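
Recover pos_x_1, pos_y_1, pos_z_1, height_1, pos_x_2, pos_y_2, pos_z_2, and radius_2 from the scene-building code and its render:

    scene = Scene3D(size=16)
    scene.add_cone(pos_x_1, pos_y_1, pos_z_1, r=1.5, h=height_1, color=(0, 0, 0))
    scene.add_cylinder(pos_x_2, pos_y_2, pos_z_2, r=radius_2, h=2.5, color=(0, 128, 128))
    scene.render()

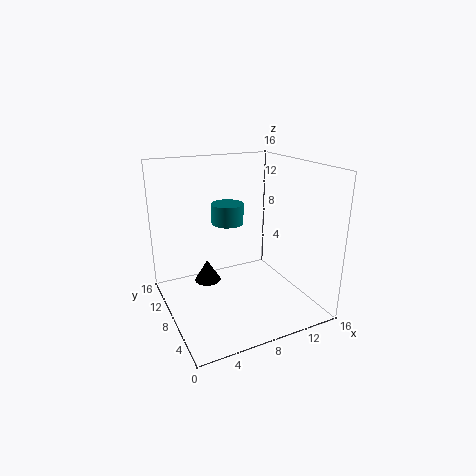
pos_x_1 = 5, pos_y_1 = 10, pos_z_1 = 2.5, height_1 = 2.5, pos_x_2 = 9, pos_y_2 = 13, pos_z_2 = 8, radius_2 = 2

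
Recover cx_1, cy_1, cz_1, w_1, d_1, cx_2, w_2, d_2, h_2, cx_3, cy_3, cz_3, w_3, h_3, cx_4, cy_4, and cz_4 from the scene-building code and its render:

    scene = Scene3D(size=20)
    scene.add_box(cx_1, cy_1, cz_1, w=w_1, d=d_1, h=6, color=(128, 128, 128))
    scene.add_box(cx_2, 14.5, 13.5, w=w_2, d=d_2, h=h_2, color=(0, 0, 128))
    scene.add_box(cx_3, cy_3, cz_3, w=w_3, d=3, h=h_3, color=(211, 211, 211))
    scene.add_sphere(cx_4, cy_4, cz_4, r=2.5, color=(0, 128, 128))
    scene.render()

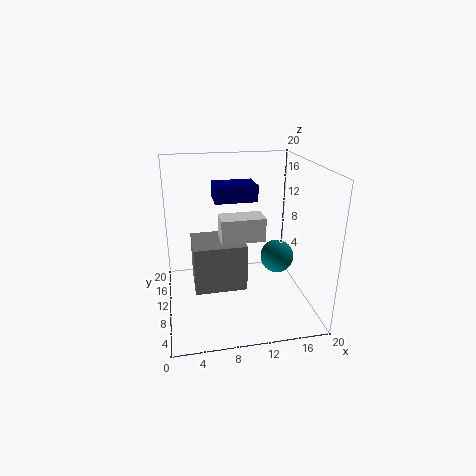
cx_1 = 3.5
cy_1 = 4
cz_1 = 5.5
w_1 = 6.5
d_1 = 5.5
cx_2 = 7.5
w_2 = 6.5
d_2 = 4.5
h_2 = 2.5
cx_3 = 7
cy_3 = 5
cz_3 = 11.5
w_3 = 5.5
h_3 = 3
cx_4 = 16.5
cy_4 = 12
cz_4 = 5.5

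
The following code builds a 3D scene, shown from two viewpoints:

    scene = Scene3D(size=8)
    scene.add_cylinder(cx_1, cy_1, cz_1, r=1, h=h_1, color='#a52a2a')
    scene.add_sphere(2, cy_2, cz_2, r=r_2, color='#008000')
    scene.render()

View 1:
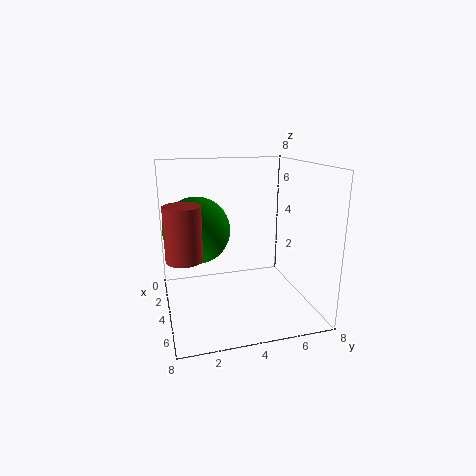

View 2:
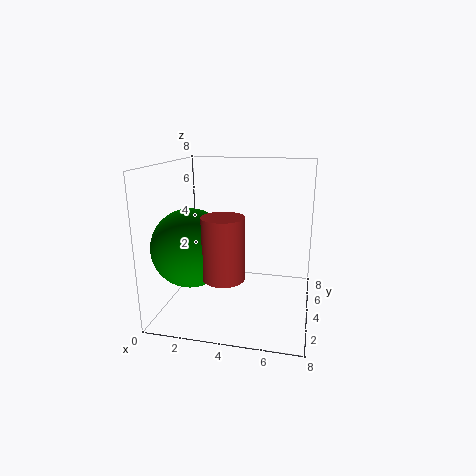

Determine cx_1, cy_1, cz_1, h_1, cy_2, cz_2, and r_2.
cx_1 = 4; cy_1 = 1; cz_1 = 3; h_1 = 3; cy_2 = 2; cz_2 = 4; r_2 = 2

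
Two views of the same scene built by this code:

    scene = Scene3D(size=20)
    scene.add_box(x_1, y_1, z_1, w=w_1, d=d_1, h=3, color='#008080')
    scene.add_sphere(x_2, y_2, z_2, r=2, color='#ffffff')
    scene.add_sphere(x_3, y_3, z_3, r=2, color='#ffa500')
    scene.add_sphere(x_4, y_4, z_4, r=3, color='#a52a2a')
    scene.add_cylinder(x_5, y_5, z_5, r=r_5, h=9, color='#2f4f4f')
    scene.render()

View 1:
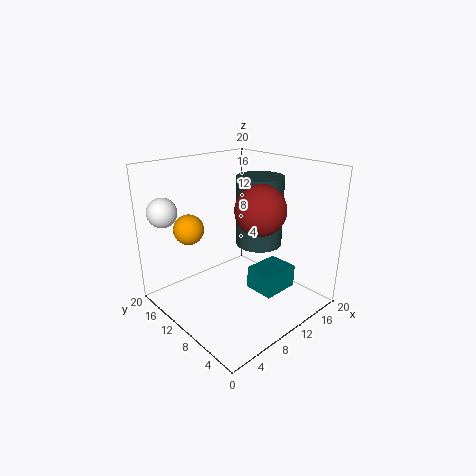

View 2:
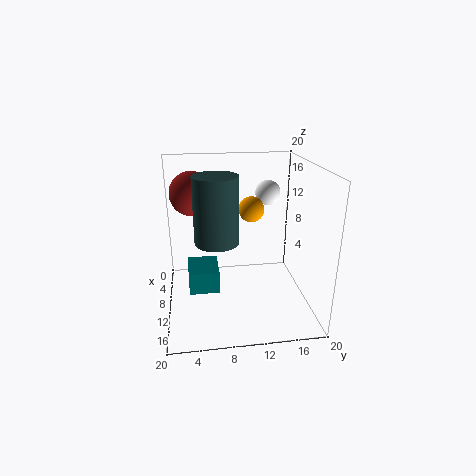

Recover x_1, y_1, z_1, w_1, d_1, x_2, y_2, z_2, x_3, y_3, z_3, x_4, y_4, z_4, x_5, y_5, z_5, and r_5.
x_1 = 9
y_1 = 3
z_1 = 4
w_1 = 5
d_1 = 4
x_2 = 2
y_2 = 16
z_2 = 14
x_3 = 4
y_3 = 13
z_3 = 12
x_4 = 8
y_4 = 4
z_4 = 16
x_5 = 11
y_5 = 7
z_5 = 10
r_5 = 3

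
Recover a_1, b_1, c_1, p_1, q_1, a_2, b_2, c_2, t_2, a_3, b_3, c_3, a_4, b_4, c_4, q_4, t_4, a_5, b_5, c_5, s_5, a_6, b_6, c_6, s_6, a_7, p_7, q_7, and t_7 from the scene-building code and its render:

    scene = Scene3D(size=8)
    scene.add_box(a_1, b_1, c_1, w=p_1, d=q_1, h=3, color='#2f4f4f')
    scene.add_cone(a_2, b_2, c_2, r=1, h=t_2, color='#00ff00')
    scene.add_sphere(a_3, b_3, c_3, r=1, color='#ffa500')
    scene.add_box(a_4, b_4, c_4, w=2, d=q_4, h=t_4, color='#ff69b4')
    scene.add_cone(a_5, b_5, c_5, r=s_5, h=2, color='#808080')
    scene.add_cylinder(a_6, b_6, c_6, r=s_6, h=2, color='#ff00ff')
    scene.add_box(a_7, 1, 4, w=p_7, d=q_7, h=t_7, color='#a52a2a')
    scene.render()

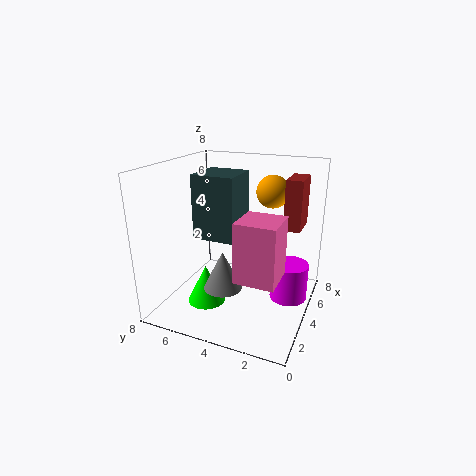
a_1 = 1
b_1 = 3
c_1 = 5
p_1 = 2
q_1 = 2
a_2 = 2
b_2 = 5
c_2 = 1
t_2 = 2
a_3 = 7
b_3 = 3
c_3 = 6
a_4 = 1
b_4 = 1
c_4 = 3
q_4 = 2
t_4 = 3
a_5 = 2
b_5 = 4
c_5 = 2
s_5 = 1
a_6 = 4
b_6 = 1
c_6 = 1
s_6 = 1
a_7 = 6
p_7 = 2
q_7 = 1
t_7 = 3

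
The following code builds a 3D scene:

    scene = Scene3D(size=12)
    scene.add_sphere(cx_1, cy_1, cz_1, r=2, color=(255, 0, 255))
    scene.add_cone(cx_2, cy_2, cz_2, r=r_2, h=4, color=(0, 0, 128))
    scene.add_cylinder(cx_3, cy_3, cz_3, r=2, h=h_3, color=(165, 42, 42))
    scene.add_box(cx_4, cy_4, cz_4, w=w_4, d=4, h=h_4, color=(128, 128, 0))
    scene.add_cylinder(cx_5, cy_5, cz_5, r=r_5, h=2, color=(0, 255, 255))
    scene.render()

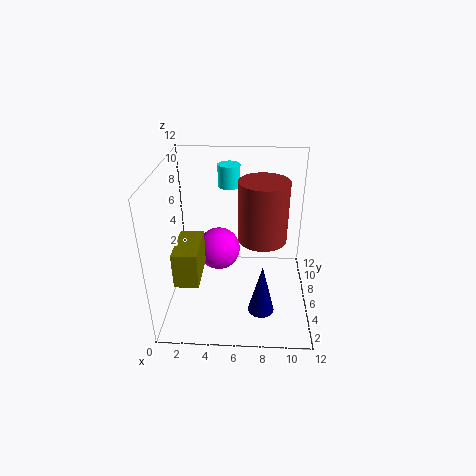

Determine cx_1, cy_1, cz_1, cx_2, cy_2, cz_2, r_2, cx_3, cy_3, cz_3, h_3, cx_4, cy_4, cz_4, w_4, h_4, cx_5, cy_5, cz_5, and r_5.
cx_1 = 4, cy_1 = 9, cz_1 = 3, cx_2 = 8, cy_2 = 2, cz_2 = 2, r_2 = 1, cx_3 = 8, cy_3 = 6, cz_3 = 6, h_3 = 5, cx_4 = 1, cy_4 = 3, cz_4 = 3, w_4 = 2, h_4 = 3, cx_5 = 5, cy_5 = 10, cz_5 = 9, r_5 = 1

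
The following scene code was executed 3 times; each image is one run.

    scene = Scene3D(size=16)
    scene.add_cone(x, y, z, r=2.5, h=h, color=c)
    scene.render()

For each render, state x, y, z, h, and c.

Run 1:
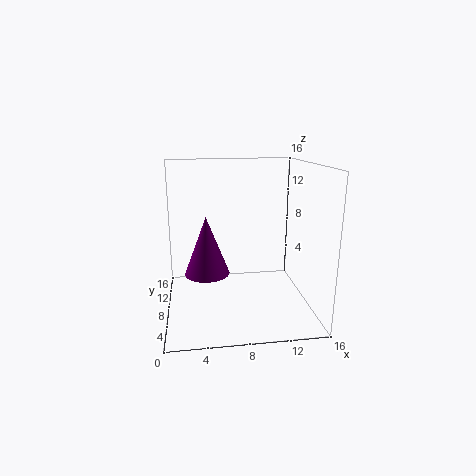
x = 4.5; y = 8; z = 4; h = 6.5; c = 'purple'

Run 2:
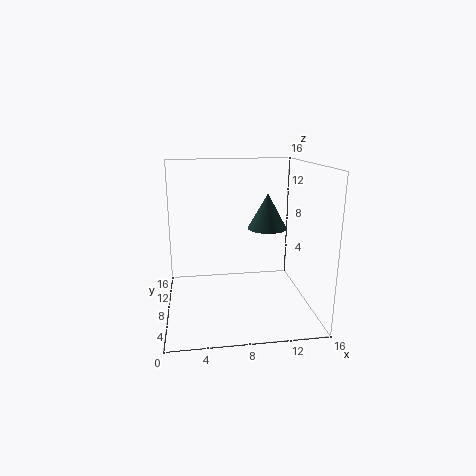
x = 12.5; y = 13; z = 7.5; h = 4.5; c = 'darkslategray'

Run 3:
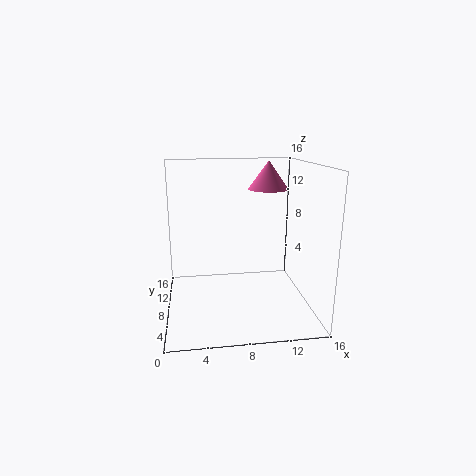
x = 12.5; y = 13; z = 12.5; h = 3.5; c = 'hotpink'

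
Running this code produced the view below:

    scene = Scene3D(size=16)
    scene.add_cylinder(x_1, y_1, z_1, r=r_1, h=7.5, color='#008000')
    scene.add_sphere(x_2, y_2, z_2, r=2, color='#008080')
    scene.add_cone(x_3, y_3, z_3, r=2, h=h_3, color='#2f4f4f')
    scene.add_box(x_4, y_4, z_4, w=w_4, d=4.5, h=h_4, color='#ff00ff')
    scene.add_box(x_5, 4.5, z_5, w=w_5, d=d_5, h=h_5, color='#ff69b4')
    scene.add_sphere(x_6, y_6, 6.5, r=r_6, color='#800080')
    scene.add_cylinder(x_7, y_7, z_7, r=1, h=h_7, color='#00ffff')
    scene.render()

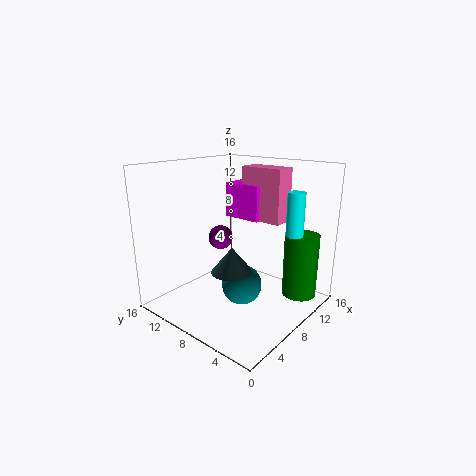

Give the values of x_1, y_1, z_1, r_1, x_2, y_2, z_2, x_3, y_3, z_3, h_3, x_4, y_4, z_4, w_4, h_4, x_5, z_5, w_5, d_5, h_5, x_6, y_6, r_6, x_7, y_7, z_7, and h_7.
x_1 = 13.5, y_1 = 3, z_1 = 0.5, r_1 = 2, x_2 = 5, y_2 = 5, z_2 = 4.5, x_3 = 3.5, y_3 = 5, z_3 = 6.5, h_3 = 2.5, x_4 = 10, y_4 = 7, z_4 = 9.5, w_4 = 3.5, h_4 = 4, x_5 = 10.5, z_5 = 9.5, w_5 = 2.5, d_5 = 5, h_5 = 6, x_6 = 10, y_6 = 12.5, r_6 = 1.5, x_7 = 12.5, y_7 = 3.5, z_7 = 8, h_7 = 5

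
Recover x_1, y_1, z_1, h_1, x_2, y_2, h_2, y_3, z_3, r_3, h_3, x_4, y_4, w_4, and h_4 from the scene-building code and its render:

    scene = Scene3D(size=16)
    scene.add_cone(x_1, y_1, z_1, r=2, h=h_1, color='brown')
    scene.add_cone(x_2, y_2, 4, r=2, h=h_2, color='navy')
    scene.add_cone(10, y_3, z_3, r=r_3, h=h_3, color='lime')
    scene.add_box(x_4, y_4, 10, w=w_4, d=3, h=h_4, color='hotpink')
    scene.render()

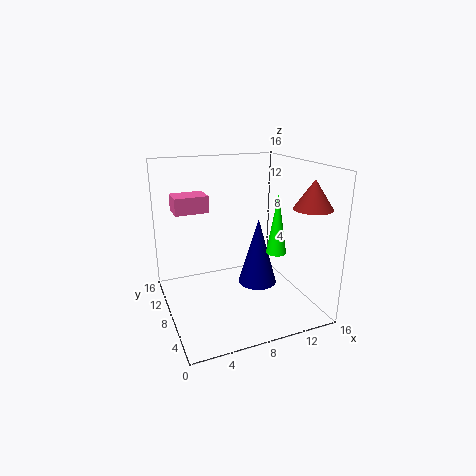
x_1 = 14
y_1 = 3
z_1 = 12
h_1 = 3
x_2 = 9
y_2 = 5
h_2 = 7
y_3 = 3
z_3 = 8
r_3 = 1
h_3 = 6
x_4 = 2
y_4 = 12
w_4 = 4
h_4 = 2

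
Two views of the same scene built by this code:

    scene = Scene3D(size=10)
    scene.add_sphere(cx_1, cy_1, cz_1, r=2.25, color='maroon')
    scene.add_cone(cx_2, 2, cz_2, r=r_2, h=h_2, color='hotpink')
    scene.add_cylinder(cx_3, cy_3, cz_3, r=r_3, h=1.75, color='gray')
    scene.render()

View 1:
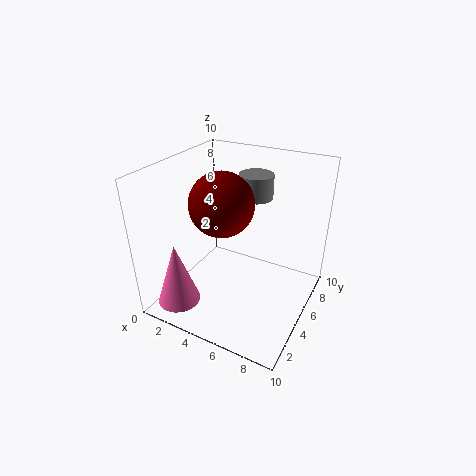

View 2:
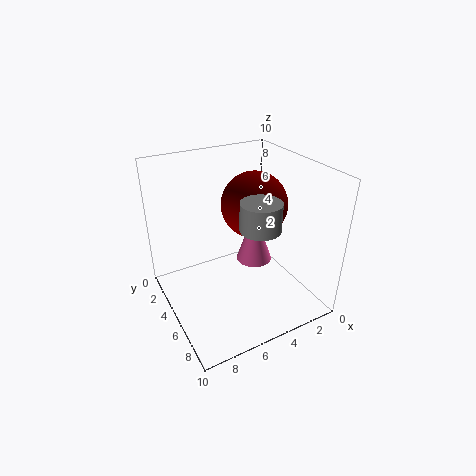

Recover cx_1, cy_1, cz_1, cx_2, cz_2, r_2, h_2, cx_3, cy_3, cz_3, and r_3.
cx_1 = 3.75
cy_1 = 5
cz_1 = 7.25
cx_2 = 1.75
cz_2 = 0.5
r_2 = 1.5
h_2 = 4.5
cx_3 = 5
cy_3 = 7.75
cz_3 = 7
r_3 = 1.25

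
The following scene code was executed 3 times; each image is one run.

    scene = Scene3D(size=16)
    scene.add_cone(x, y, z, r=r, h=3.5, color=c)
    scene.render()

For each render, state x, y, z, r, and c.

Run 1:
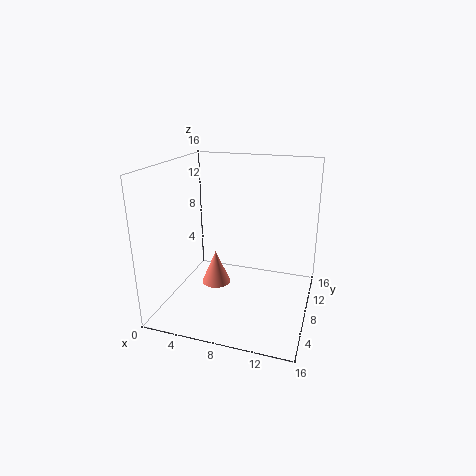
x = 6.5
y = 5
z = 4
r = 1.5
c = 'salmon'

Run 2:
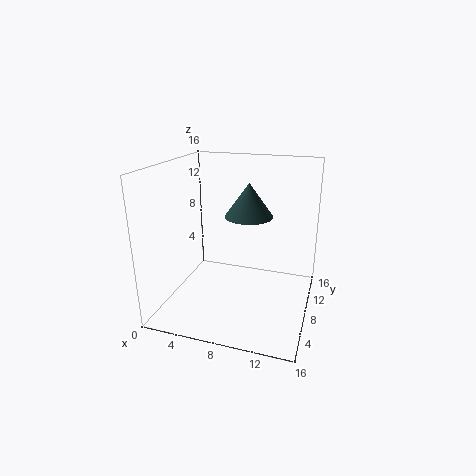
x = 9.5
y = 7
z = 11
r = 2.5
c = 'darkslategray'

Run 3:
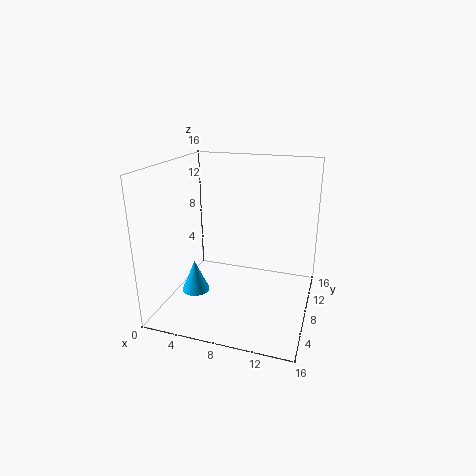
x = 4
y = 5
z = 2.5
r = 1.5
c = 'deepskyblue'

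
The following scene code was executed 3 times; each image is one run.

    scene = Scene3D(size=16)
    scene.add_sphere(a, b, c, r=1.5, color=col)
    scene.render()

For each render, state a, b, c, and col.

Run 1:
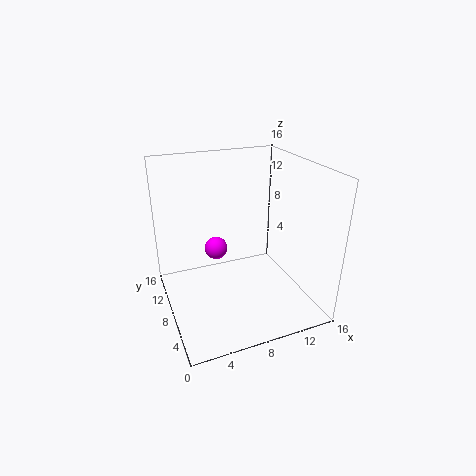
a = 7.5; b = 14.5; c = 3.5; col = 'magenta'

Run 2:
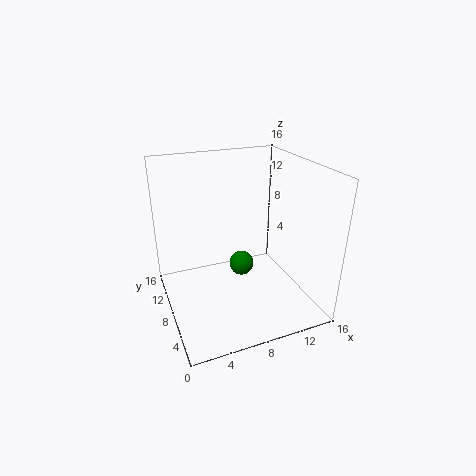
a = 9.5; b = 10.5; c = 3; col = 'green'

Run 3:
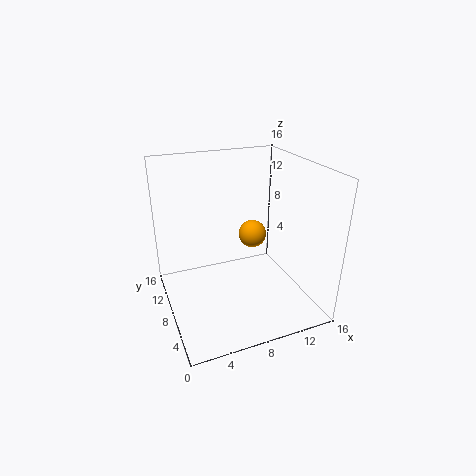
a = 9.5; b = 7.5; c = 8.5; col = 'orange'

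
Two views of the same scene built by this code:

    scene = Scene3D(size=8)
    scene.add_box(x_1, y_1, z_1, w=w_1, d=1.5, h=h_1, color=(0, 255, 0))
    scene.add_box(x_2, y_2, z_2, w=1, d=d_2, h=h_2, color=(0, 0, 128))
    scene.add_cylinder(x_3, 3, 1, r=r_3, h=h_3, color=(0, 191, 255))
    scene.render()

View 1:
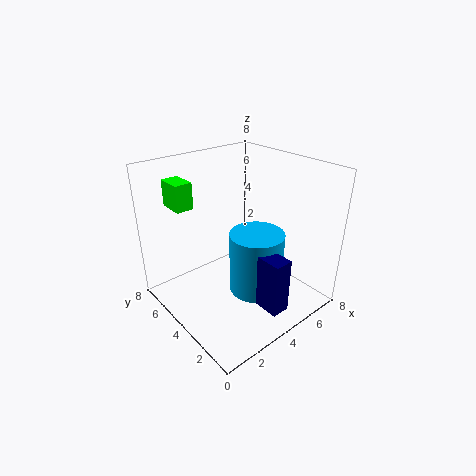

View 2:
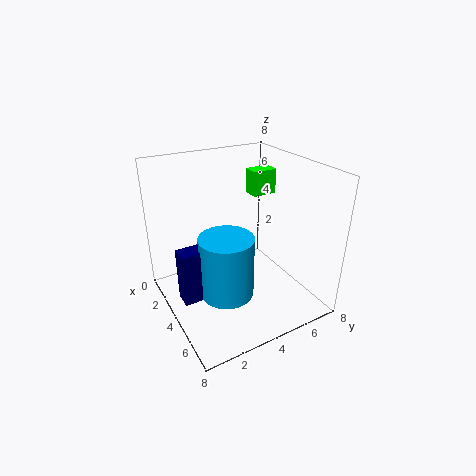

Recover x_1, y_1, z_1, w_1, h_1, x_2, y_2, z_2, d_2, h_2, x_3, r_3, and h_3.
x_1 = 1.5, y_1 = 6, z_1 = 5.5, w_1 = 1, h_1 = 1.5, x_2 = 3.5, y_2 = 0.5, z_2 = 1, d_2 = 1.5, h_2 = 3, x_3 = 4.5, r_3 = 1.5, h_3 = 3.5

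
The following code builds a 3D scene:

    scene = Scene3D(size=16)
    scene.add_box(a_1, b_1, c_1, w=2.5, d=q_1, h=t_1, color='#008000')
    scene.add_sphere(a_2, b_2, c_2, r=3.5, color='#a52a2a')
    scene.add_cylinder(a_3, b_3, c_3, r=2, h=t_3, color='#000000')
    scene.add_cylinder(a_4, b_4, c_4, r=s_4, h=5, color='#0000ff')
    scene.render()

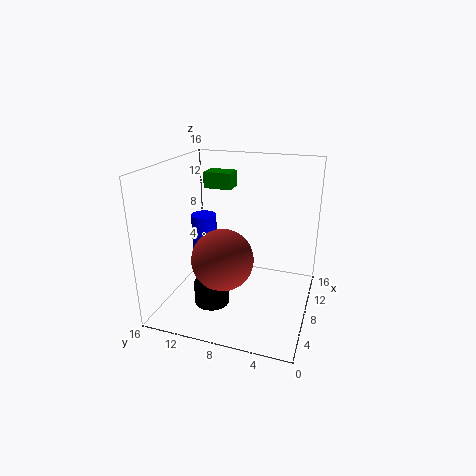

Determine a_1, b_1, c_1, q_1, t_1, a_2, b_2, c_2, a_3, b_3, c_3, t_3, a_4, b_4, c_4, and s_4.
a_1 = 12.5
b_1 = 10.5
c_1 = 12
q_1 = 3.5
t_1 = 2
a_2 = 7
b_2 = 9.5
c_2 = 5.5
a_3 = 6
b_3 = 10.5
c_3 = 0.5
t_3 = 2.5
a_4 = 10
b_4 = 13
c_4 = 4.5
s_4 = 1.5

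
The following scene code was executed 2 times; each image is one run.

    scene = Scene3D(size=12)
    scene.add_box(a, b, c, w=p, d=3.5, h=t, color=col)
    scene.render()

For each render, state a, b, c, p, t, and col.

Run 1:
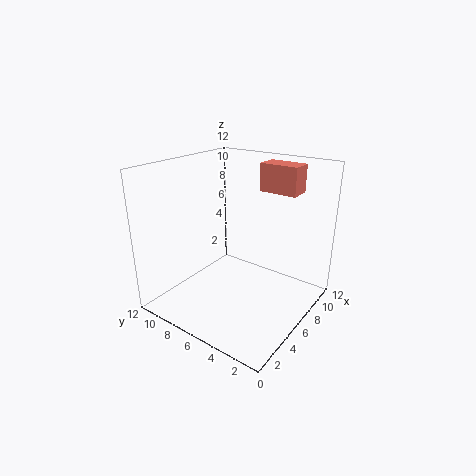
a = 10; b = 3; c = 9; p = 2; t = 2.5; col = 'salmon'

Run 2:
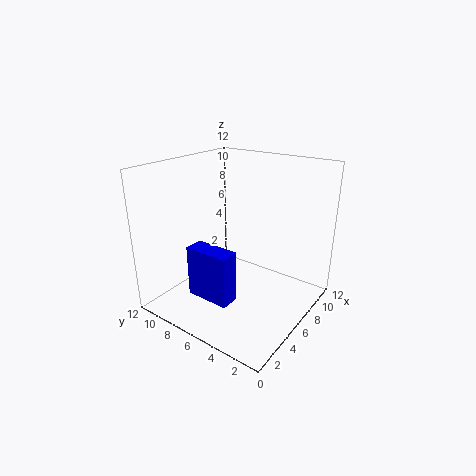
a = 1.5; b = 4; c = 2.5; p = 1.5; t = 4; col = 'blue'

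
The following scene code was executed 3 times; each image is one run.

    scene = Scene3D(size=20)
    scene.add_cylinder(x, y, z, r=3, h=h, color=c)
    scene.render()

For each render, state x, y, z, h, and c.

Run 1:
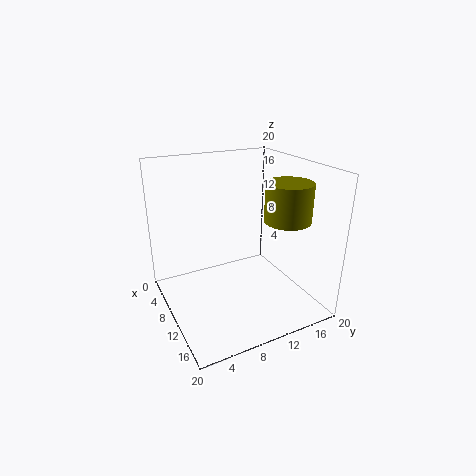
x = 15
y = 14.5
z = 13.5
h = 5
c = 'olive'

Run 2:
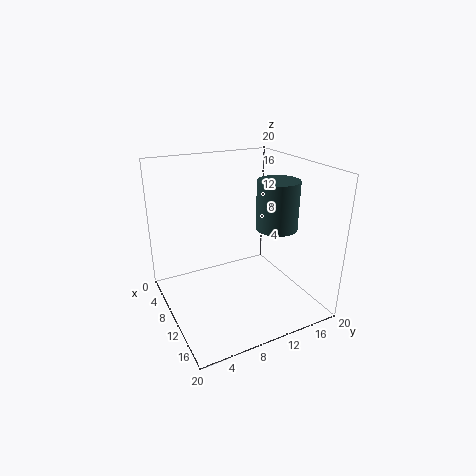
x = 10.5
y = 16
z = 10.5
h = 7
c = 'darkslategray'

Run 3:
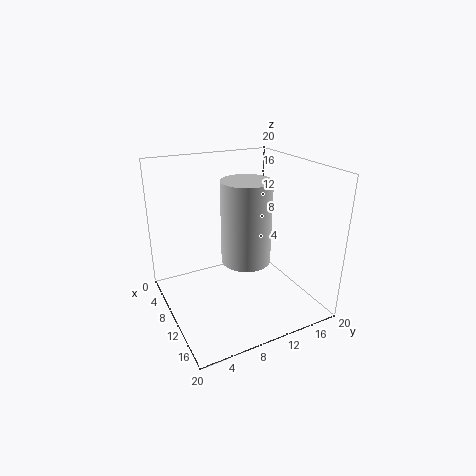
x = 15
y = 8.5
z = 9.5
h = 10
c = 'lightgray'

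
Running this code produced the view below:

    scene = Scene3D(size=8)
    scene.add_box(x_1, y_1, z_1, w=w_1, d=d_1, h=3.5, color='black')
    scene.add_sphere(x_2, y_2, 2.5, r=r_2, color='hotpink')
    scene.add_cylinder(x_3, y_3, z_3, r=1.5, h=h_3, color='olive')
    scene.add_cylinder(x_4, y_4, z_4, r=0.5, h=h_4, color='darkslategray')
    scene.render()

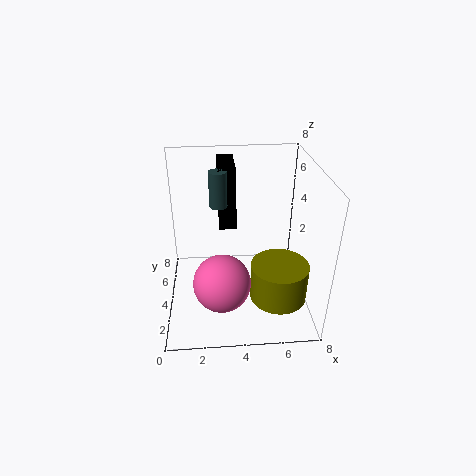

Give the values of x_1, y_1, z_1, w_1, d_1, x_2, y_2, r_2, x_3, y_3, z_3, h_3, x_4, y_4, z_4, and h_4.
x_1 = 3
y_1 = 5
z_1 = 4
w_1 = 1
d_1 = 3
x_2 = 3
y_2 = 2
r_2 = 1.5
x_3 = 6
y_3 = 2
z_3 = 1.5
h_3 = 2
x_4 = 3
y_4 = 5
z_4 = 5.5
h_4 = 2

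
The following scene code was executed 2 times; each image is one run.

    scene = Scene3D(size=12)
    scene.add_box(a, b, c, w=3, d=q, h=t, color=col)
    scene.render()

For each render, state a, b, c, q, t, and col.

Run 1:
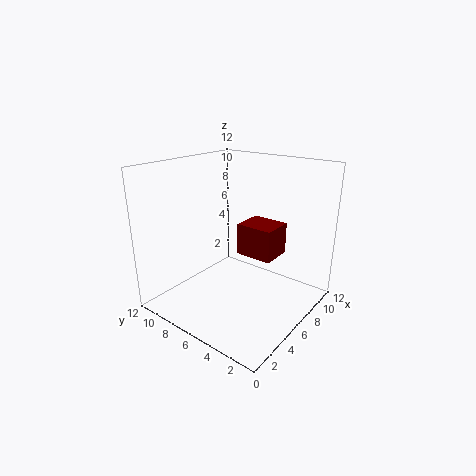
a = 8.5
b = 4.5
c = 3
q = 3.5
t = 3
col = 'maroon'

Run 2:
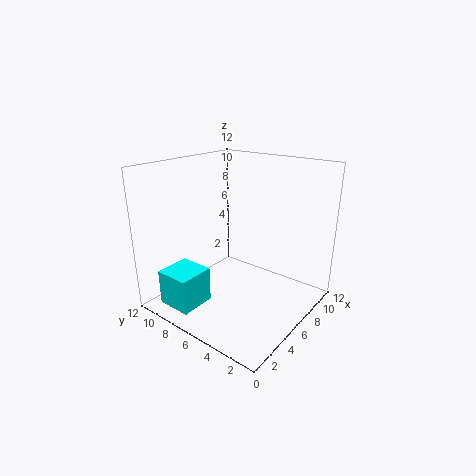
a = 1
b = 7.5
c = 0.5
q = 3
t = 3
col = 'cyan'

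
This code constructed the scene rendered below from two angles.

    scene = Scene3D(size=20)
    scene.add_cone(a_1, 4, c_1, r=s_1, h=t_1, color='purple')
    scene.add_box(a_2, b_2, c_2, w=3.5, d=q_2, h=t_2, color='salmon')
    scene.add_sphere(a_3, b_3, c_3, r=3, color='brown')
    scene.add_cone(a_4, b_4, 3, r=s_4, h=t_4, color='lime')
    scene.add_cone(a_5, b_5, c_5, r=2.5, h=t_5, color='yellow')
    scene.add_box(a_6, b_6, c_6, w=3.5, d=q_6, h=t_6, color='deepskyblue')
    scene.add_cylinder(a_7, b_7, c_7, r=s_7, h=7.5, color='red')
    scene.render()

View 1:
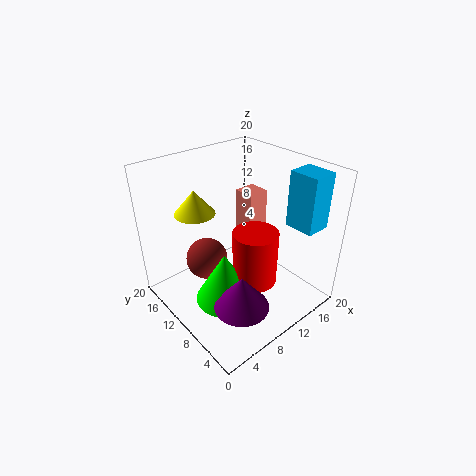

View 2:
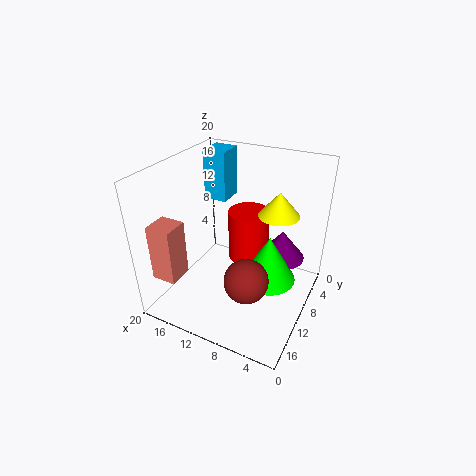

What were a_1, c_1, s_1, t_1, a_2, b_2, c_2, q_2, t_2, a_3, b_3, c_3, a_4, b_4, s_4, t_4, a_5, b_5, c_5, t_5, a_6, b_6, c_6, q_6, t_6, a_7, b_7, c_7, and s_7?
a_1 = 5.5; c_1 = 4.5; s_1 = 3.5; t_1 = 4.5; a_2 = 16; b_2 = 14; c_2 = 5; q_2 = 3.5; t_2 = 8; a_3 = 7; b_3 = 13.5; c_3 = 6; a_4 = 6; b_4 = 8; s_4 = 4; t_4 = 7; a_5 = 4; b_5 = 11; c_5 = 15.5; t_5 = 3; a_6 = 14.5; b_6 = 1.5; c_6 = 12.5; q_6 = 4; t_6 = 7.5; a_7 = 10; b_7 = 6.5; c_7 = 5; s_7 = 3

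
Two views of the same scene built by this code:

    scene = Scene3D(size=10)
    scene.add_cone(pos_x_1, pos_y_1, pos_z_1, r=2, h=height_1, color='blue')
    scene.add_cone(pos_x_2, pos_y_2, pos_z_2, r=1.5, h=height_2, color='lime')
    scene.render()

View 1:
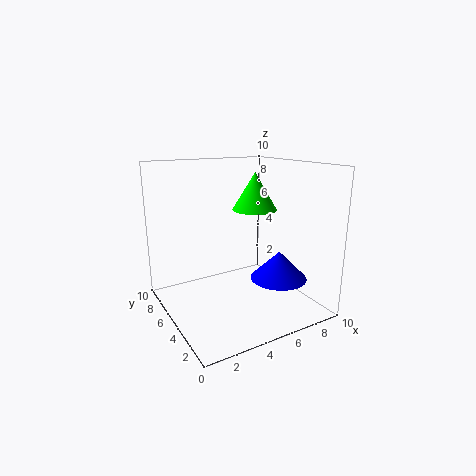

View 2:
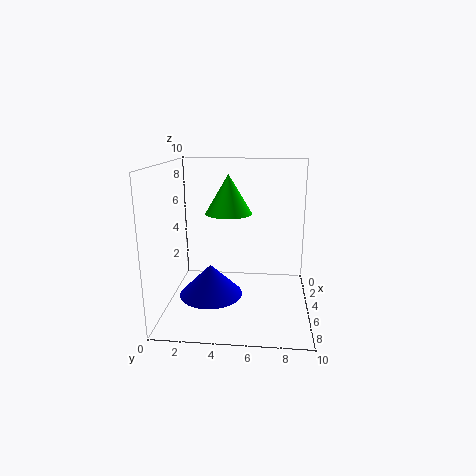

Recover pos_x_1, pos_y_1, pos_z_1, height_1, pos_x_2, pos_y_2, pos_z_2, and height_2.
pos_x_1 = 7.5; pos_y_1 = 3.5; pos_z_1 = 2; height_1 = 2; pos_x_2 = 6; pos_y_2 = 4.5; pos_z_2 = 7; height_2 = 2.5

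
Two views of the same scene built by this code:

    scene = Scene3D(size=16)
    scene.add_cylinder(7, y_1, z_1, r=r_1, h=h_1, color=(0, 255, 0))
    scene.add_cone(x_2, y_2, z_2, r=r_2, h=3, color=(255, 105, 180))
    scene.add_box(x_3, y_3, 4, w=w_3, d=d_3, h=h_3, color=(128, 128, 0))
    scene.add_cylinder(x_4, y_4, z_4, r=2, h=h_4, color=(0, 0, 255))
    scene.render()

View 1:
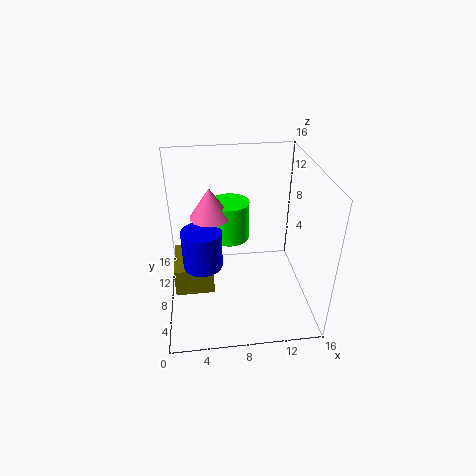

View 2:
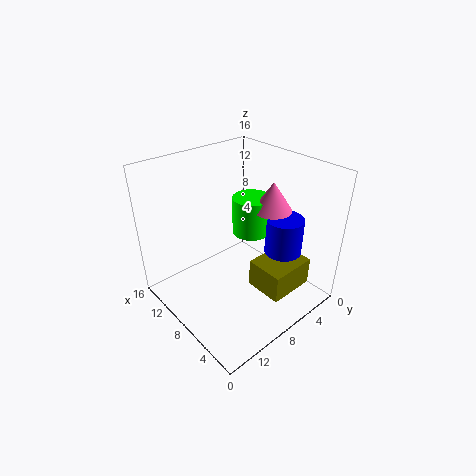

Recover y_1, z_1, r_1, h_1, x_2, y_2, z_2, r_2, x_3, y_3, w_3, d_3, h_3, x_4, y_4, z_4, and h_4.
y_1 = 7; z_1 = 9; r_1 = 2; h_1 = 4; x_2 = 5; y_2 = 6; z_2 = 12; r_2 = 2; x_3 = 1; y_3 = 4; w_3 = 4; d_3 = 5; h_3 = 3; x_4 = 4; y_4 = 5; z_4 = 7; h_4 = 4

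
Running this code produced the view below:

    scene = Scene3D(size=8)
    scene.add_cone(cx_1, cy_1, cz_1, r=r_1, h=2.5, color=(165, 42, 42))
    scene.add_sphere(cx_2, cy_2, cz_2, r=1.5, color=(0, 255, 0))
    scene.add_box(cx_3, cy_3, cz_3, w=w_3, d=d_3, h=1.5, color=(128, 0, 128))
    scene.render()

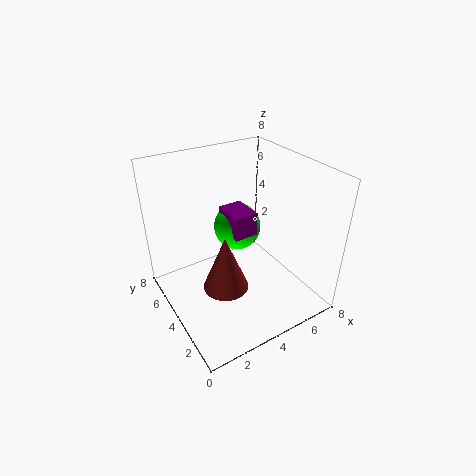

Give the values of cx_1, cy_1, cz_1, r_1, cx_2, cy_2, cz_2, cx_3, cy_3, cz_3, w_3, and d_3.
cx_1 = 1.5
cy_1 = 1
cz_1 = 4
r_1 = 1
cx_2 = 5.5
cy_2 = 6.5
cz_2 = 3
cx_3 = 4.5
cy_3 = 5
cz_3 = 3
w_3 = 1.5
d_3 = 2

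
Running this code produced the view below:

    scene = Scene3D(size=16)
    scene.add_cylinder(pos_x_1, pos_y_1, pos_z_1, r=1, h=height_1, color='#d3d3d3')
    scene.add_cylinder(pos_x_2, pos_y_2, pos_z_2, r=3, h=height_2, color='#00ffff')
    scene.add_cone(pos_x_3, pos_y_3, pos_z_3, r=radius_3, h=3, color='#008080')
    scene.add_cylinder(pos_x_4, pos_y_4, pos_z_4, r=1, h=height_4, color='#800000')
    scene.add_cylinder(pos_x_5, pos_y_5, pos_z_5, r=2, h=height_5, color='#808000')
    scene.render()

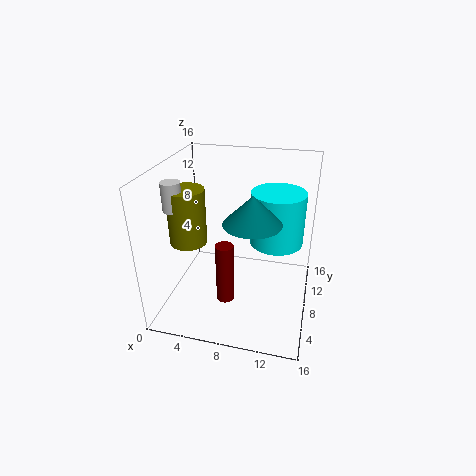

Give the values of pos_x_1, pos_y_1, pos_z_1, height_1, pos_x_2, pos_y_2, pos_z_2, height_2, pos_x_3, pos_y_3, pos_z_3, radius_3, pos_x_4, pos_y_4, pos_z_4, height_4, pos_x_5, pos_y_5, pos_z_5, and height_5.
pos_x_1 = 2; pos_y_1 = 5; pos_z_1 = 12; height_1 = 3; pos_x_2 = 12; pos_y_2 = 10; pos_z_2 = 7; height_2 = 6; pos_x_3 = 10; pos_y_3 = 6; pos_z_3 = 11; radius_3 = 3; pos_x_4 = 7; pos_y_4 = 6; pos_z_4 = 1; height_4 = 7; pos_x_5 = 3; pos_y_5 = 6; pos_z_5 = 8; height_5 = 6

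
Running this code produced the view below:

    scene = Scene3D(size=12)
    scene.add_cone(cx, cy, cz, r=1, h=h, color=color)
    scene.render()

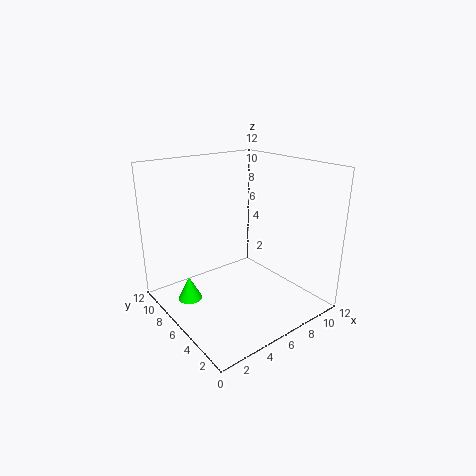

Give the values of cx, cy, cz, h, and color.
cx = 2
cy = 7.5
cz = 1
h = 2
color = 'lime'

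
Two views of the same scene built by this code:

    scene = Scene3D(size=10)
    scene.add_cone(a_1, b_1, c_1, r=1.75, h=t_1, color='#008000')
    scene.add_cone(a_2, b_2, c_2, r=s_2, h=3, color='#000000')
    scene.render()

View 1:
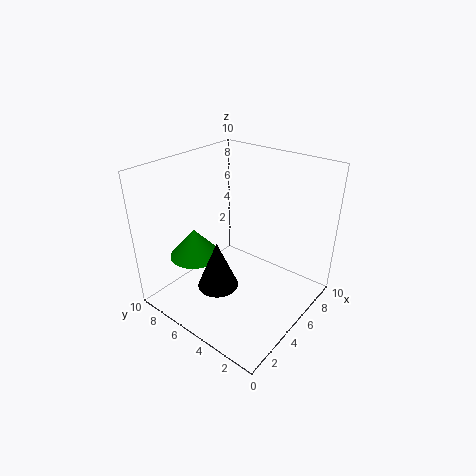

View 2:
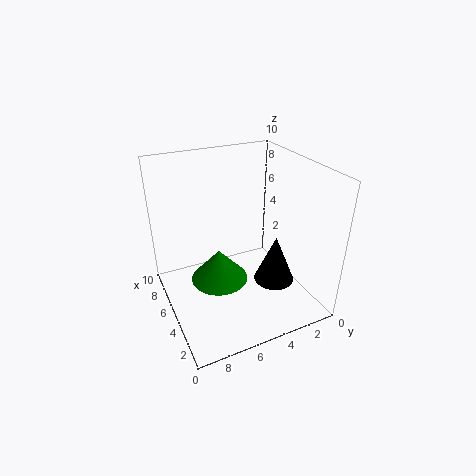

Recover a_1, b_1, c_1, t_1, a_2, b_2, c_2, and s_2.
a_1 = 3; b_1 = 7.25; c_1 = 3.75; t_1 = 2; a_2 = 1.75; b_2 = 4; c_2 = 3.5; s_2 = 1.25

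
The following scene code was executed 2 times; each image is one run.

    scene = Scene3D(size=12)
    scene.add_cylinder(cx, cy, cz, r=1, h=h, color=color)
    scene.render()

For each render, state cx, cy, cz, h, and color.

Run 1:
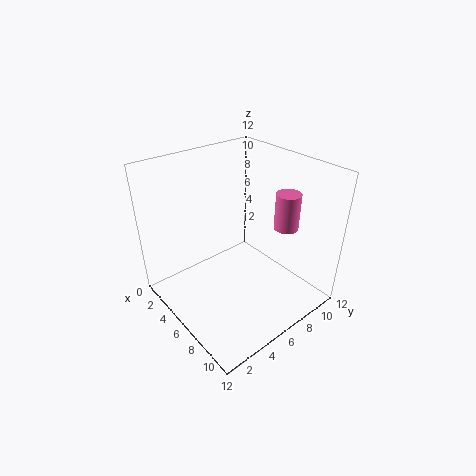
cx = 8.5
cy = 9
cz = 7
h = 3
color = 'hotpink'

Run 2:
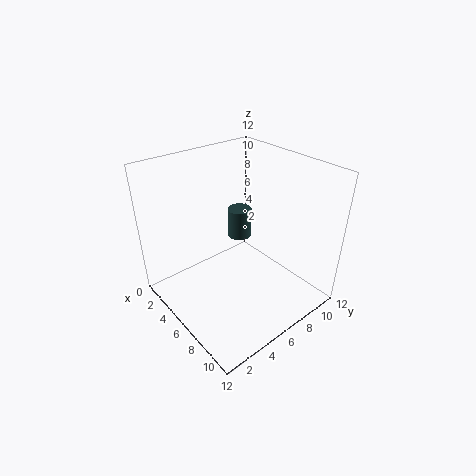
cx = 5
cy = 7
cz = 5.5
h = 2.5
color = 'darkslategray'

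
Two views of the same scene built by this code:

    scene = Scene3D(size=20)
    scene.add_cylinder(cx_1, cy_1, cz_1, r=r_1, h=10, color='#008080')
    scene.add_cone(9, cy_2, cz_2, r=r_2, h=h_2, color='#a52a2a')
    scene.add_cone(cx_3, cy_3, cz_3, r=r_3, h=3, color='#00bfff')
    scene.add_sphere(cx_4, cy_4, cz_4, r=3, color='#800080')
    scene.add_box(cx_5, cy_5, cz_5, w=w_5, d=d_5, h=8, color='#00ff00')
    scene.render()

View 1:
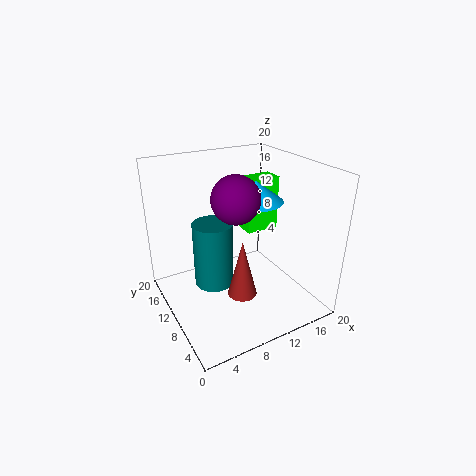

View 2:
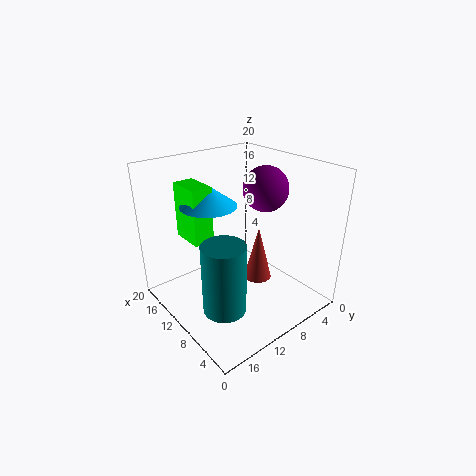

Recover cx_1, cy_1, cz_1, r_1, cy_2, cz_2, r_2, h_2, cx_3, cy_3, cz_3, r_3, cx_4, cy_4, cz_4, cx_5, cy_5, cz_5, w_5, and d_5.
cx_1 = 8
cy_1 = 14
cz_1 = 1
r_1 = 3
cy_2 = 7
cz_2 = 3
r_2 = 2
h_2 = 8
cx_3 = 14
cy_3 = 12
cz_3 = 14
r_3 = 4
cx_4 = 8
cy_4 = 7
cz_4 = 17
cx_5 = 13
cy_5 = 12
cz_5 = 9
w_5 = 5
d_5 = 3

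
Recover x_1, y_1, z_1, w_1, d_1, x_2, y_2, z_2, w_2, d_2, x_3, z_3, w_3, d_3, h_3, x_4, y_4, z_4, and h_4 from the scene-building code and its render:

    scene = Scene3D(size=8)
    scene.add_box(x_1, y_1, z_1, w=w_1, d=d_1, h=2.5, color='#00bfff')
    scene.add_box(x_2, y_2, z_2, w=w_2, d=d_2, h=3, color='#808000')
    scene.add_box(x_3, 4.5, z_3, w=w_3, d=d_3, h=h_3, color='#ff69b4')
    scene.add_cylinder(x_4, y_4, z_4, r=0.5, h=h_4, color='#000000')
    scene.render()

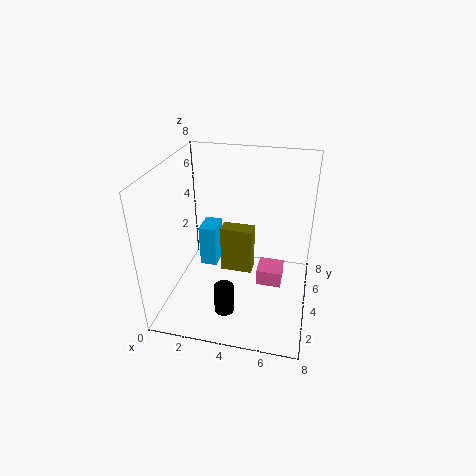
x_1 = 1.5
y_1 = 4.5
z_1 = 1.5
w_1 = 1
d_1 = 1.5
x_2 = 2.5
y_2 = 5.5
z_2 = 0.5
w_2 = 2
d_2 = 1
x_3 = 5
z_3 = 0.5
w_3 = 1.5
d_3 = 1.5
h_3 = 1
x_4 = 4
y_4 = 1
z_4 = 1.5
h_4 = 1.5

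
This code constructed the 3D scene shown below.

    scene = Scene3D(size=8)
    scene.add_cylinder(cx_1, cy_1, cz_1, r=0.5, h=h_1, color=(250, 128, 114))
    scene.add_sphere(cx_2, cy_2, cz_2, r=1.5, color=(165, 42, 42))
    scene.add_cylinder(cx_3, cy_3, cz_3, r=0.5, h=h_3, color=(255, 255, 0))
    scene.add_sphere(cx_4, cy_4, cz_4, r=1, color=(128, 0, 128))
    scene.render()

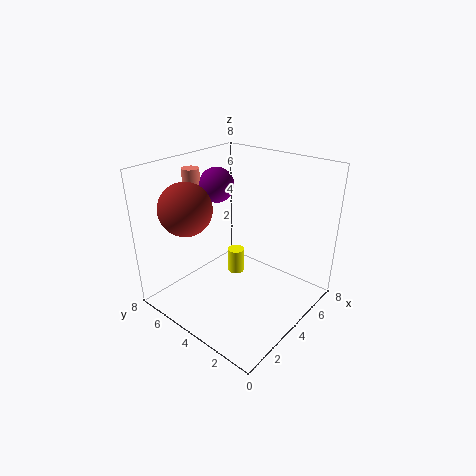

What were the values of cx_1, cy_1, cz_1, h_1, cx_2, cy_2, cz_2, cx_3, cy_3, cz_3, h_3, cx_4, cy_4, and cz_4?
cx_1 = 3.5; cy_1 = 7; cz_1 = 6; h_1 = 1.5; cx_2 = 2.5; cy_2 = 6.5; cz_2 = 5.5; cx_3 = 5; cy_3 = 5; cz_3 = 1; h_3 = 1.5; cx_4 = 4.5; cy_4 = 6; cz_4 = 6.5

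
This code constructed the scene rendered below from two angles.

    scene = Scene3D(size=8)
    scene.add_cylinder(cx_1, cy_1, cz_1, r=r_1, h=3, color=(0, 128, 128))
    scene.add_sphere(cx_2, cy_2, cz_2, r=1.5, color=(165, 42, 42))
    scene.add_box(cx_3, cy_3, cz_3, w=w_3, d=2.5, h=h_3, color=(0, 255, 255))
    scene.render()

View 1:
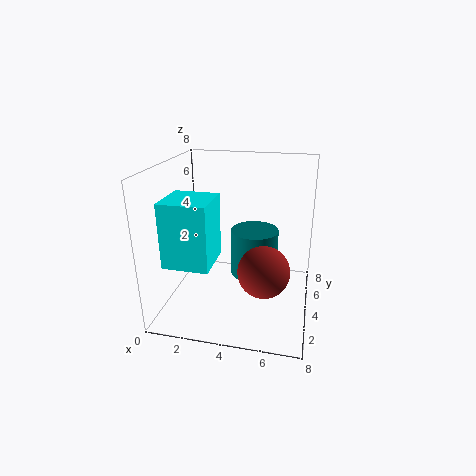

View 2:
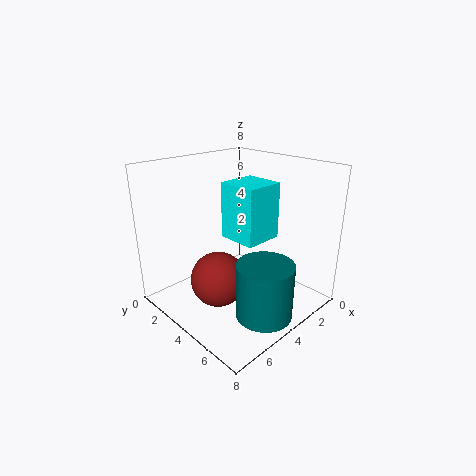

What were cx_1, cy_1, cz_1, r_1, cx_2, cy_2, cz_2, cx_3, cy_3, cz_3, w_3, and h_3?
cx_1 = 4.5
cy_1 = 6.5
cz_1 = 0.5
r_1 = 1.5
cx_2 = 5.5
cy_2 = 4
cz_2 = 2
cx_3 = 0.5
cy_3 = 1.5
cz_3 = 3
w_3 = 2.5
h_3 = 3.5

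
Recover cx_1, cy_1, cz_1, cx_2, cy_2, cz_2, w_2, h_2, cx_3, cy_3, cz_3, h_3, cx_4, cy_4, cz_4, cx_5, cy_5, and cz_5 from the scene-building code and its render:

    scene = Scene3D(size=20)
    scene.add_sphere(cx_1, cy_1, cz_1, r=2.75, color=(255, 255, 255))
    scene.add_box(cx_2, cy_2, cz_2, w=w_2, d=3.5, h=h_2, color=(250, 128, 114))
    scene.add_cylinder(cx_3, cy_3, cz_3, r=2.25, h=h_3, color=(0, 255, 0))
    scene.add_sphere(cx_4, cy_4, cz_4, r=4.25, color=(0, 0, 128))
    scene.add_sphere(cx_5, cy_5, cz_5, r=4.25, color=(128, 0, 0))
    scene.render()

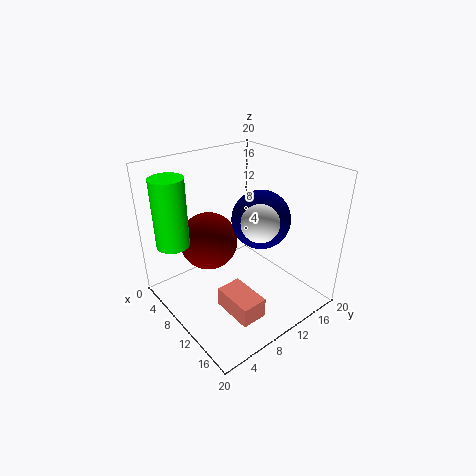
cx_1 = 11.75; cy_1 = 12.5; cz_1 = 12.25; cx_2 = 11.5; cy_2 = 5.25; cz_2 = 1.75; w_2 = 5.75; h_2 = 2.75; cx_3 = 5.25; cy_3 = 2.5; cz_3 = 9.5; h_3 = 9.5; cx_4 = 10; cy_4 = 14.25; cz_4 = 11.5; cx_5 = 5.25; cy_5 = 8.25; cz_5 = 8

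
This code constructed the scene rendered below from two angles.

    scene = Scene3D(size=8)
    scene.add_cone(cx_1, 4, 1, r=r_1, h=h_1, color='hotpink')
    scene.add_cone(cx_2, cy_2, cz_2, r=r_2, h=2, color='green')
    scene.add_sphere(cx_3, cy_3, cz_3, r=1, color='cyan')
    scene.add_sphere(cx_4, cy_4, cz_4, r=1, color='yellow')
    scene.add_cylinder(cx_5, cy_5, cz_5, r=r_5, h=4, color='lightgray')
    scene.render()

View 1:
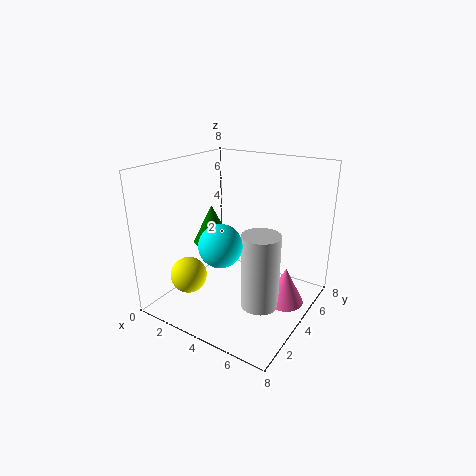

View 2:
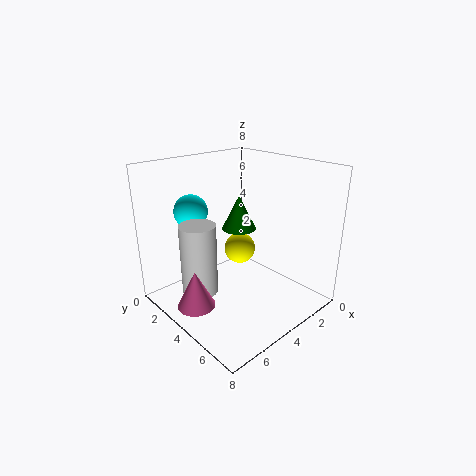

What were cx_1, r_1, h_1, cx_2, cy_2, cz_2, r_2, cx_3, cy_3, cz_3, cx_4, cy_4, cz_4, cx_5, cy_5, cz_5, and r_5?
cx_1 = 7, r_1 = 1, h_1 = 2, cx_2 = 3, cy_2 = 3, cz_2 = 4, r_2 = 1, cx_3 = 5, cy_3 = 1, cz_3 = 5, cx_4 = 2, cy_4 = 2, cz_4 = 2, cx_5 = 6, cy_5 = 3, cz_5 = 1, r_5 = 1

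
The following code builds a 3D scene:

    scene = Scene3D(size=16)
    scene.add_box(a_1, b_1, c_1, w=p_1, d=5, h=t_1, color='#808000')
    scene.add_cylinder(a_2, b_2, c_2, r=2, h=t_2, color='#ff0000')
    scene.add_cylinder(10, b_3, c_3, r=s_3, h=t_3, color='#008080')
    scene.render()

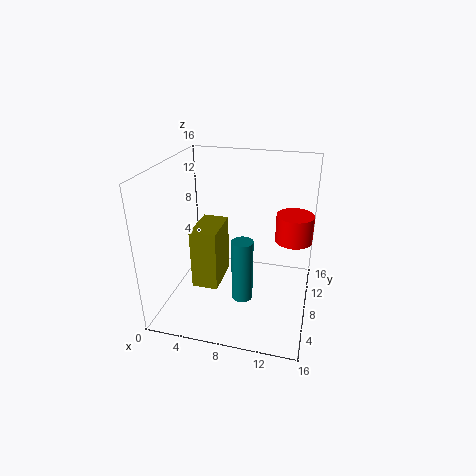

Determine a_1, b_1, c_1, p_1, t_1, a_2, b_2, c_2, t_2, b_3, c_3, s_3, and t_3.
a_1 = 3; b_1 = 6; c_1 = 2; p_1 = 3; t_1 = 7; a_2 = 14; b_2 = 9; c_2 = 8; t_2 = 3; b_3 = 2; c_3 = 5; s_3 = 1; t_3 = 6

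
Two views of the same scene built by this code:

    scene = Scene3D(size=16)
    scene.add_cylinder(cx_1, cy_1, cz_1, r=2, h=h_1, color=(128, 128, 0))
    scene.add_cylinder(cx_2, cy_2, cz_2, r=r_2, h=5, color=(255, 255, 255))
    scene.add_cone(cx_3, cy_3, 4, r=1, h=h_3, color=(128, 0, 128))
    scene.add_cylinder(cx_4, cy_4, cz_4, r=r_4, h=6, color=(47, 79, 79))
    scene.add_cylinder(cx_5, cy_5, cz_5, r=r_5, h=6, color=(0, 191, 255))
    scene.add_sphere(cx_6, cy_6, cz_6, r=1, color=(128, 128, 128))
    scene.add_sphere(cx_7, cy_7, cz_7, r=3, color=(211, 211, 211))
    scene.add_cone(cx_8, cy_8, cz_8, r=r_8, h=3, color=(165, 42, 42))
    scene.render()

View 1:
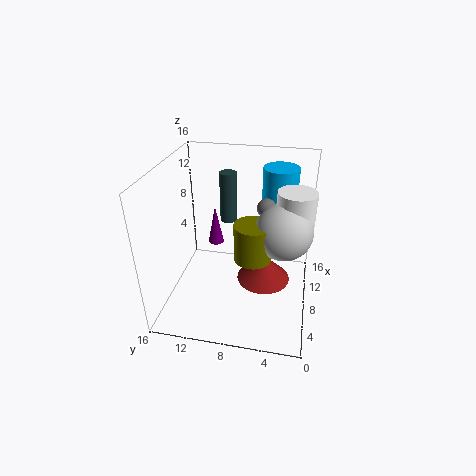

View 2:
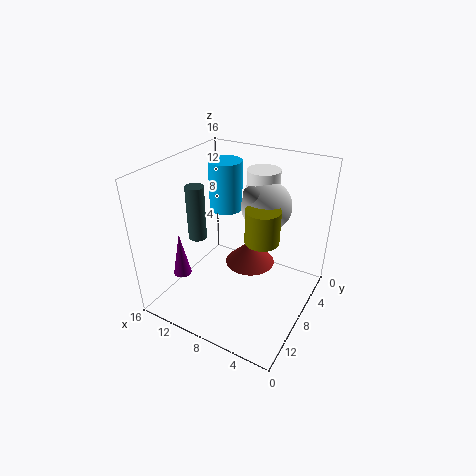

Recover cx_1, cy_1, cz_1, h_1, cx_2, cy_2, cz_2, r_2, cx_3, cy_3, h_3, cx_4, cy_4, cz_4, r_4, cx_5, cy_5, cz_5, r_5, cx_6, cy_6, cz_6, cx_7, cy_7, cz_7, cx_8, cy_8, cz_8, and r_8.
cx_1 = 6, cy_1 = 6, cz_1 = 7, h_1 = 4, cx_2 = 8, cy_2 = 2, cz_2 = 9, r_2 = 2, cx_3 = 13, cy_3 = 12, h_3 = 5, cx_4 = 12, cy_4 = 10, cz_4 = 8, r_4 = 1, cx_5 = 12, cy_5 = 4, cz_5 = 9, r_5 = 2, cx_6 = 8, cy_6 = 5, cz_6 = 12, cx_7 = 7, cy_7 = 3, cz_7 = 10, cx_8 = 8, cy_8 = 5, cz_8 = 3, r_8 = 3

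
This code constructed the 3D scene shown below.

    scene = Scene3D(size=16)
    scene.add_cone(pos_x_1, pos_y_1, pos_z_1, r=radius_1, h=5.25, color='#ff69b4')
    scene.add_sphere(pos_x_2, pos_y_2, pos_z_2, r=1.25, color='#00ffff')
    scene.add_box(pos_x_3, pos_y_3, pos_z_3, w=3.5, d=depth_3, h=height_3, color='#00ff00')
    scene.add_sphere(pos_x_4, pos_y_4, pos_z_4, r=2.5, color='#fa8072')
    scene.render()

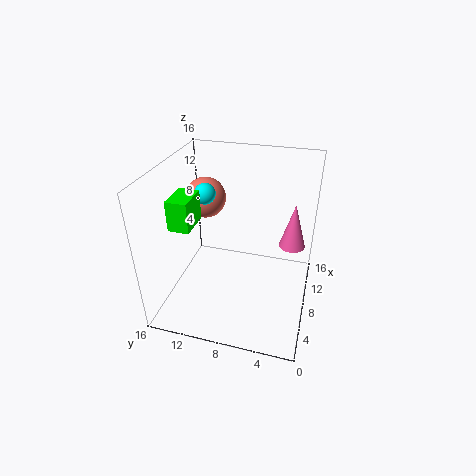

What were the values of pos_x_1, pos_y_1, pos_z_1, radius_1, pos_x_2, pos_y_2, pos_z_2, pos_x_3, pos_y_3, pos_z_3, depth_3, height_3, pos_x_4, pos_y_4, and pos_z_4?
pos_x_1 = 10.75
pos_y_1 = 2.25
pos_z_1 = 6.25
radius_1 = 1.5
pos_x_2 = 10.75
pos_y_2 = 12.75
pos_z_2 = 11.5
pos_x_3 = 4
pos_y_3 = 12
pos_z_3 = 10.25
depth_3 = 2.25
height_3 = 3.25
pos_x_4 = 12.75
pos_y_4 = 13.5
pos_z_4 = 10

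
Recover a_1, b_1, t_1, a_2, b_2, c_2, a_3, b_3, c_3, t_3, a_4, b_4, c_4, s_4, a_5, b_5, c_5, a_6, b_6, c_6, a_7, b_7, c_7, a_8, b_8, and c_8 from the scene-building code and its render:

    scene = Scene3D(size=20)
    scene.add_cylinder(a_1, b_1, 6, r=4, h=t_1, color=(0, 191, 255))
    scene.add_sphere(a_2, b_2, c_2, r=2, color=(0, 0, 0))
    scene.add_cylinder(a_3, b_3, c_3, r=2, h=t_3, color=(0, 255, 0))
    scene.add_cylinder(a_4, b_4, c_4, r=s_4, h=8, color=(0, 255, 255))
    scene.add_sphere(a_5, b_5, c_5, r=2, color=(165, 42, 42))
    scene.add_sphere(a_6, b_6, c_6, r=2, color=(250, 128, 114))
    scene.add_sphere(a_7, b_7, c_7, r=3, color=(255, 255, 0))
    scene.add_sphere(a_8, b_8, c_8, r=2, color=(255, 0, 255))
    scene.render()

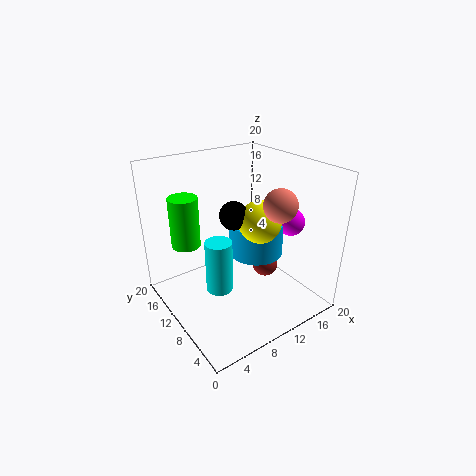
a_1 = 14; b_1 = 11; t_1 = 5; a_2 = 10; b_2 = 11; c_2 = 13; a_3 = 4; b_3 = 14; c_3 = 9; t_3 = 7; a_4 = 8; b_4 = 12; c_4 = 1; s_4 = 2; a_5 = 16; b_5 = 11; c_5 = 3; a_6 = 11; b_6 = 3; c_6 = 17; a_7 = 13; b_7 = 9; c_7 = 12; a_8 = 18; b_8 = 8; c_8 = 11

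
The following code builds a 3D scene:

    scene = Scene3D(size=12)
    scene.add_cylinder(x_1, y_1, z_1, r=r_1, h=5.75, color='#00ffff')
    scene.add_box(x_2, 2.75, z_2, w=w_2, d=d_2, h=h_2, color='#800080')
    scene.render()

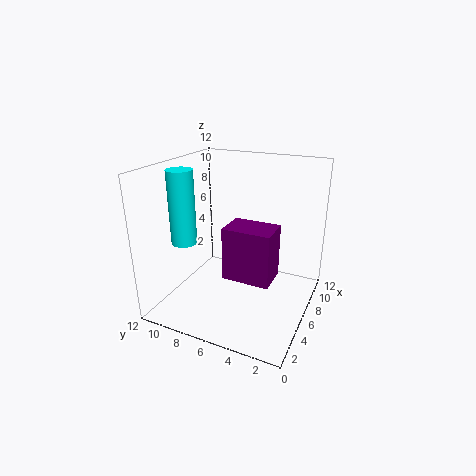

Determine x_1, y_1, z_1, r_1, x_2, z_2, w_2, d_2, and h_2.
x_1 = 3, y_1 = 9.25, z_1 = 6.25, r_1 = 1, x_2 = 4.5, z_2 = 2.75, w_2 = 2.75, d_2 = 4, h_2 = 4.5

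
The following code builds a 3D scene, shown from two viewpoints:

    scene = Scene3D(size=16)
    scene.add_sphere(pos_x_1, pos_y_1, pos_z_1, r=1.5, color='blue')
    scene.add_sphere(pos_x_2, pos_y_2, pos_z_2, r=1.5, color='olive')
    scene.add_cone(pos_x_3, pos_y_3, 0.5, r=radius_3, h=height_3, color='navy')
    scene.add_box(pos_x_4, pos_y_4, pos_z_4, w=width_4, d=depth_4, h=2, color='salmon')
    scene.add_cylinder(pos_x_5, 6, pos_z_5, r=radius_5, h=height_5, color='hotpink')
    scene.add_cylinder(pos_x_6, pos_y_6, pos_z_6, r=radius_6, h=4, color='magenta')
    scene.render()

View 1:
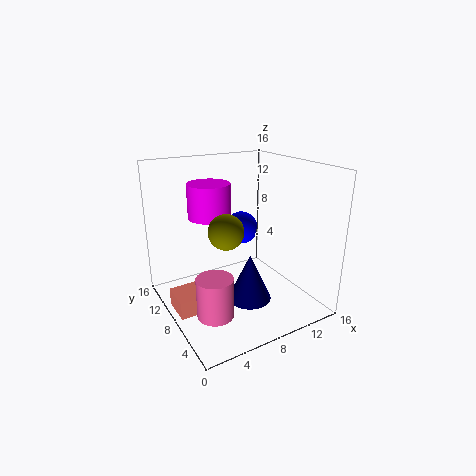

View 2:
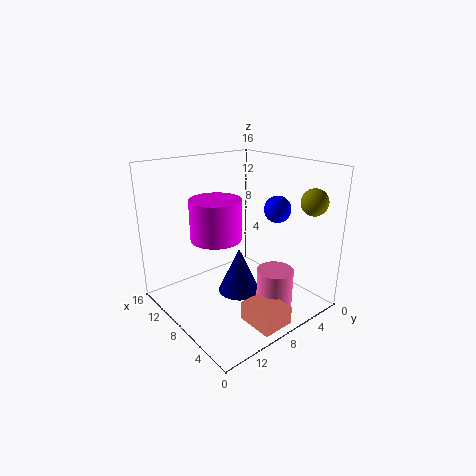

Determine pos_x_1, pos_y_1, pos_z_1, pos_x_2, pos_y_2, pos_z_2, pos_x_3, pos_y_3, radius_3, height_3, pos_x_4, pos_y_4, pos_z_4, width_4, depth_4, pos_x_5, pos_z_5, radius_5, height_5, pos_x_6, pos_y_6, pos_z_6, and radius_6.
pos_x_1 = 6; pos_y_1 = 4; pos_z_1 = 11; pos_x_2 = 3; pos_y_2 = 1.5; pos_z_2 = 12; pos_x_3 = 9; pos_y_3 = 7; radius_3 = 2.5; height_3 = 5.5; pos_x_4 = 0.5; pos_y_4 = 7; pos_z_4 = 0.5; width_4 = 4; depth_4 = 3.5; pos_x_5 = 4; pos_z_5 = 0.5; radius_5 = 2; height_5 = 4.5; pos_x_6 = 6.5; pos_y_6 = 12; pos_z_6 = 9.5; radius_6 = 2.5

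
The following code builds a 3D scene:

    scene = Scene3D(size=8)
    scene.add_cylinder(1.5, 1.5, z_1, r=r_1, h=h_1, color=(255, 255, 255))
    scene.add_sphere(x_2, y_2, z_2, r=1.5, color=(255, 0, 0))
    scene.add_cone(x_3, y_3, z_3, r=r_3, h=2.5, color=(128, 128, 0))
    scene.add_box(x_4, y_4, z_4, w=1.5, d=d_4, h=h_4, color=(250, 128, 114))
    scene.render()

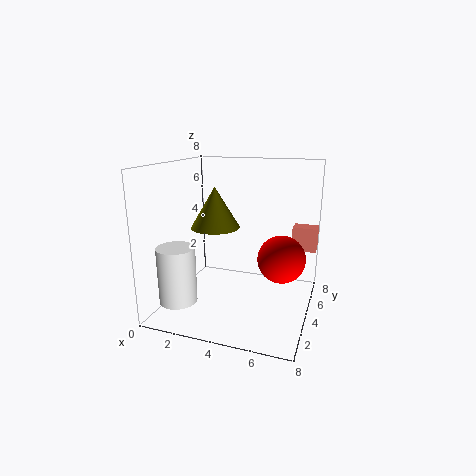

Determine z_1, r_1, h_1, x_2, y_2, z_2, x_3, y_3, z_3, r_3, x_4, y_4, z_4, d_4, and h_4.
z_1 = 1; r_1 = 1; h_1 = 3; x_2 = 6; y_2 = 6.5; z_2 = 2; x_3 = 2; y_3 = 5.5; z_3 = 4; r_3 = 1.5; x_4 = 6.5; y_4 = 7; z_4 = 2.5; d_4 = 1; h_4 = 1.5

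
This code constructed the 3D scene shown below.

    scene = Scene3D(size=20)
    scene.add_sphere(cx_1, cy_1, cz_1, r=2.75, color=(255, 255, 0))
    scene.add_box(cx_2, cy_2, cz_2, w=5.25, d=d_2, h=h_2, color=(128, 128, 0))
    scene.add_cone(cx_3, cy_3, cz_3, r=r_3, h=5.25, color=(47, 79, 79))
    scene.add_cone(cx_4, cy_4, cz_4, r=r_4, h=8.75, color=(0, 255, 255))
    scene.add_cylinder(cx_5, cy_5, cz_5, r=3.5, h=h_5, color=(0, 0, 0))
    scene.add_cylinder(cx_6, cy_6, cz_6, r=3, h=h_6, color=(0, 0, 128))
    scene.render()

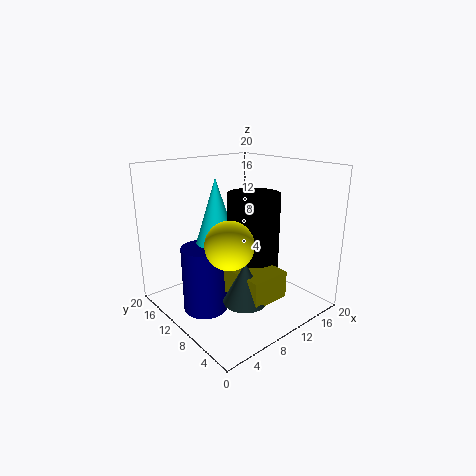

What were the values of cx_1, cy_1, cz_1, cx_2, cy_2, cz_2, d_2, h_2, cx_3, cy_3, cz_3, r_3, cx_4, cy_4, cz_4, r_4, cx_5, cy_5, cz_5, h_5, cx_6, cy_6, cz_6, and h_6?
cx_1 = 3.5, cy_1 = 3.75, cz_1 = 12.5, cx_2 = 6, cy_2 = 2, cz_2 = 4, d_2 = 6.5, h_2 = 3.5, cx_3 = 6.5, cy_3 = 4.5, cz_3 = 4, r_3 = 2.75, cx_4 = 7.25, cy_4 = 11.25, cz_4 = 9.75, r_4 = 2.75, cx_5 = 11, cy_5 = 8, cz_5 = 6.5, h_5 = 10, cx_6 = 4.75, cy_6 = 10.75, cz_6 = 0.75, h_6 = 9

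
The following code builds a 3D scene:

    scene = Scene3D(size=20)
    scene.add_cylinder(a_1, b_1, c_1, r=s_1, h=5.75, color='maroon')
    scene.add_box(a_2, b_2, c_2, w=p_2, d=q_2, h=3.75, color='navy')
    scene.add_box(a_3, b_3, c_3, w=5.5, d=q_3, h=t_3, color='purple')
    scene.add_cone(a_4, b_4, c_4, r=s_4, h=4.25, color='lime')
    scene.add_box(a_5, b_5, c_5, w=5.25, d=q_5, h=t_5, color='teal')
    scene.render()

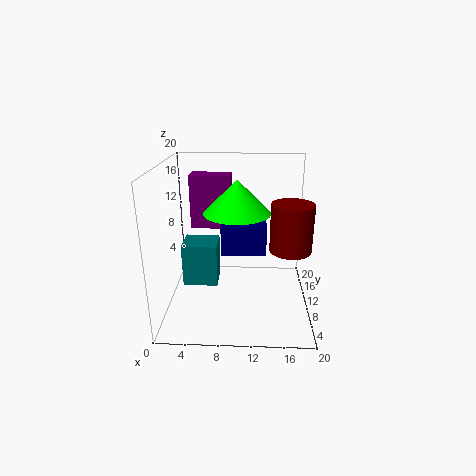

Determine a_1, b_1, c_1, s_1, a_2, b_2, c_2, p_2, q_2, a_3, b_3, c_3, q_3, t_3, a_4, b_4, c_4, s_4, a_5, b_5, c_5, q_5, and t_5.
a_1 = 16.5
b_1 = 4.25
c_1 = 11
s_1 = 2.5
a_2 = 8
b_2 = 6
c_2 = 9.25
p_2 = 5.75
q_2 = 5
a_3 = 3.5
b_3 = 10.25
c_3 = 11.25
q_3 = 3
t_3 = 7.25
a_4 = 10
b_4 = 7.5
c_4 = 14.5
s_4 = 4.25
a_5 = 1.5
b_5 = 11.5
c_5 = 1.25
q_5 = 4.75
t_5 = 6.5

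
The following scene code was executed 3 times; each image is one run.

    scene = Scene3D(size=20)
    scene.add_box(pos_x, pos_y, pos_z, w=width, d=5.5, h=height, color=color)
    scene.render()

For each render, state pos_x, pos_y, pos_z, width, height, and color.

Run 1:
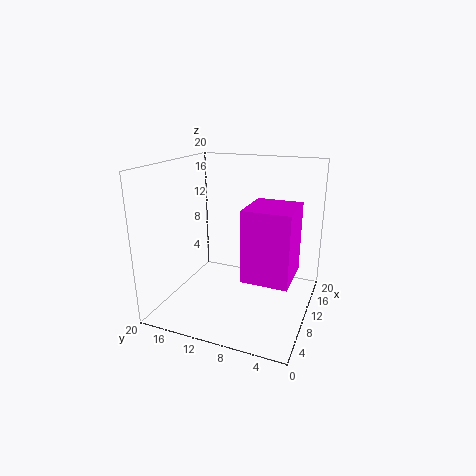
pos_x = 2, pos_y = 1, pos_z = 8, width = 6, height = 8.5, color = 'magenta'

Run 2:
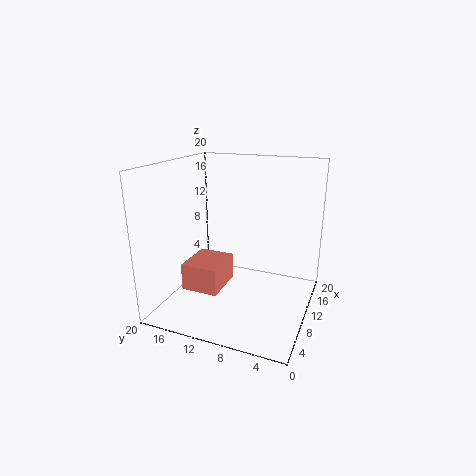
pos_x = 7.5, pos_y = 12.5, pos_z = 1.5, width = 6.5, height = 4, color = 'salmon'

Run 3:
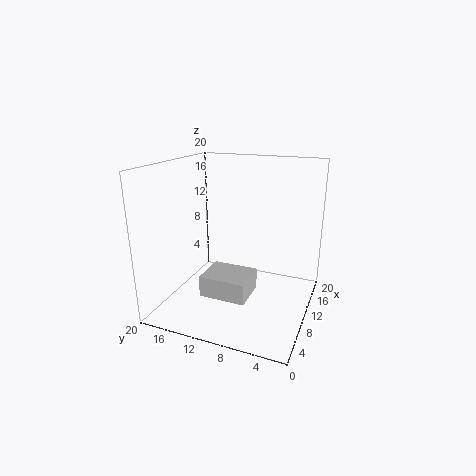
pos_x = 0.5, pos_y = 5.5, pos_z = 6, width = 4.5, height = 2.5, color = 'lightgray'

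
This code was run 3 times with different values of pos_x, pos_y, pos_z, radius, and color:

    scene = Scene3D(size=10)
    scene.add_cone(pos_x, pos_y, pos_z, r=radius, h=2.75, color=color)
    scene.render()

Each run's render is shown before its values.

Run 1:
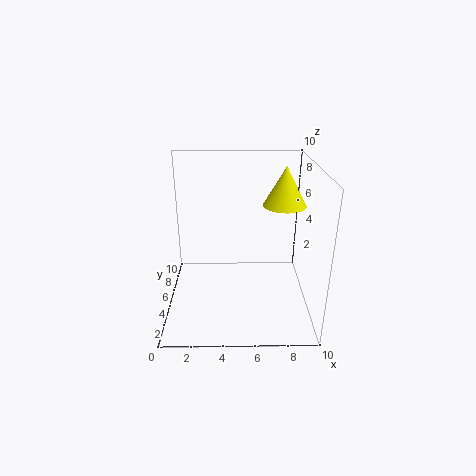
pos_x = 8.25
pos_y = 6
pos_z = 7
radius = 1.5
color = 'yellow'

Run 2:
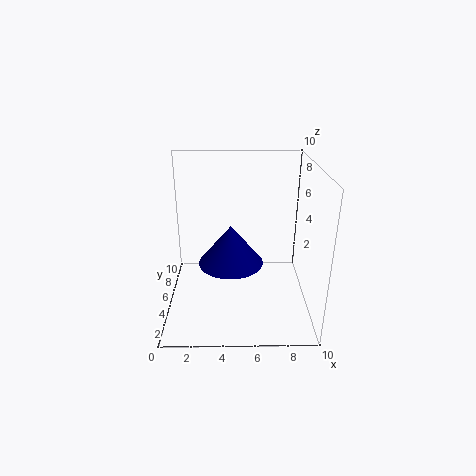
pos_x = 4.5
pos_y = 4.75
pos_z = 3.25
radius = 2.25
color = 'navy'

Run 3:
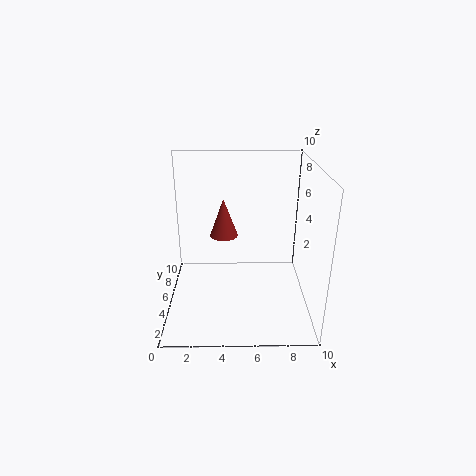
pos_x = 4
pos_y = 6
pos_z = 4.75
radius = 1
color = 'brown'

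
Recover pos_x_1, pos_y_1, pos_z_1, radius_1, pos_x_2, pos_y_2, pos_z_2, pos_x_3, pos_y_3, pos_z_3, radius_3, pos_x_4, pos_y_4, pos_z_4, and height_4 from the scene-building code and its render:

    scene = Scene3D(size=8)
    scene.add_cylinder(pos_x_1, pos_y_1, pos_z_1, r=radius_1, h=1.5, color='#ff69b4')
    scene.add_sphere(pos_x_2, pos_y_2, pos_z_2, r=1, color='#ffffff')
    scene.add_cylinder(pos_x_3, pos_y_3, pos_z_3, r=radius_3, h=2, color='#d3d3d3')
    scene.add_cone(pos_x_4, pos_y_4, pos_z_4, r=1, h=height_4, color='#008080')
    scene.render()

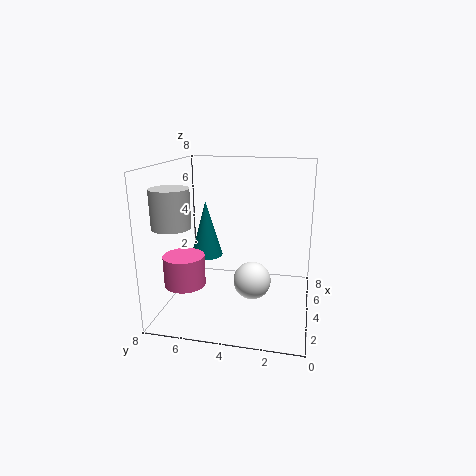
pos_x_1 = 1, pos_y_1 = 6, pos_z_1 = 2.5, radius_1 = 1, pos_x_2 = 3, pos_y_2 = 3, pos_z_2 = 2, pos_x_3 = 2, pos_y_3 = 7, pos_z_3 = 5, radius_3 = 1, pos_x_4 = 6, pos_y_4 = 6.5, pos_z_4 = 2, height_4 = 3.5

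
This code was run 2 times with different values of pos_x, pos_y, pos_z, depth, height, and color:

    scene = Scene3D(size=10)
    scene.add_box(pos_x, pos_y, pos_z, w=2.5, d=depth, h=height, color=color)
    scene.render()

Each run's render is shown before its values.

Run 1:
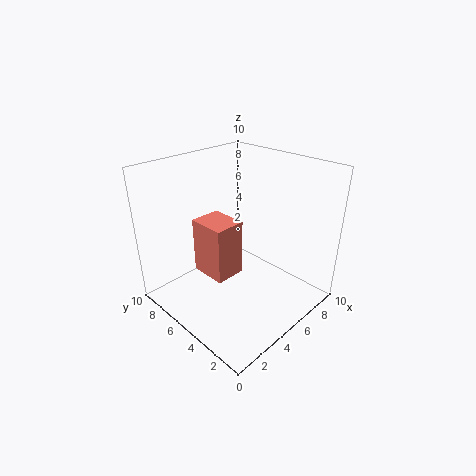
pos_x = 4.5, pos_y = 6.5, pos_z = 0.5, depth = 3, height = 4.5, color = 'salmon'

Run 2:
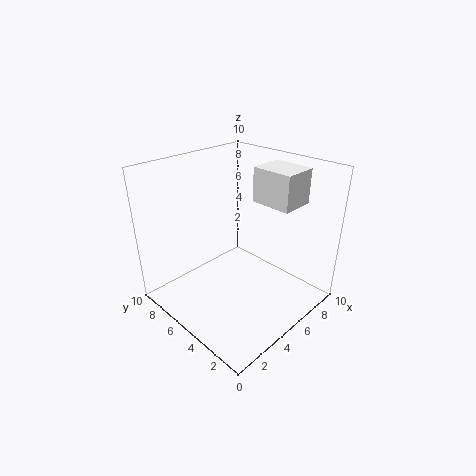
pos_x = 7, pos_y = 2.5, pos_z = 7, depth = 3, height = 2.5, color = 'white'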